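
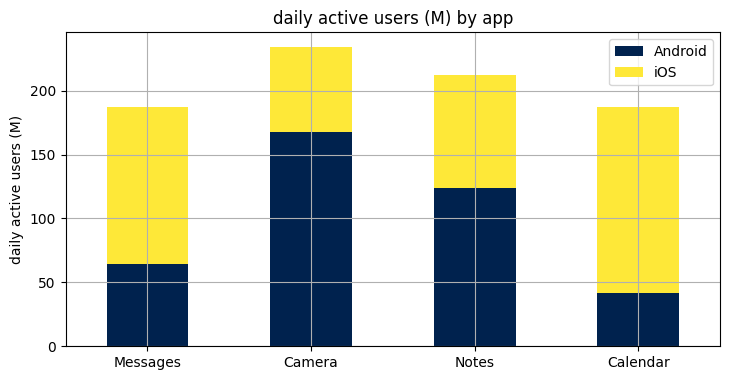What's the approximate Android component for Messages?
Android top ≈ 60, bottom ≈ 0; segment ≈ 60.

≈ 60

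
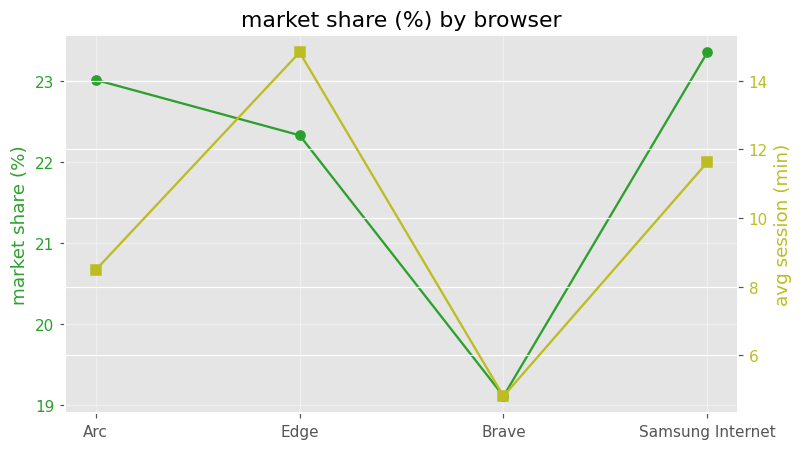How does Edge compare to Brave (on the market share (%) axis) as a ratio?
≈ 1.18×

Edge ≈ 22.5, Brave ≈ 19.0; 22.5/19.0 ≈ 1.18.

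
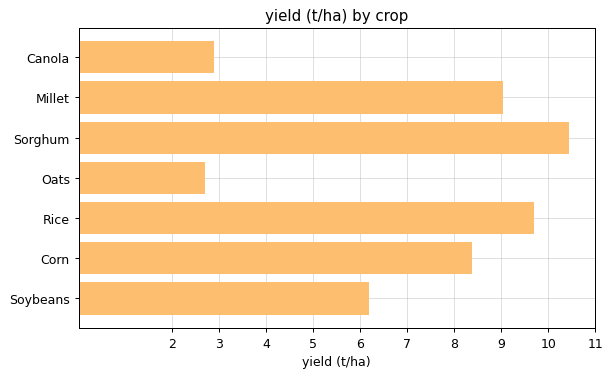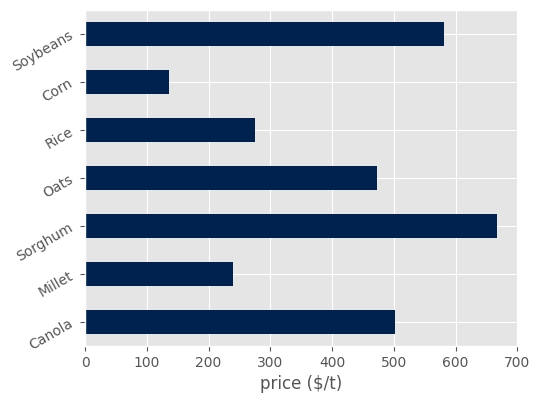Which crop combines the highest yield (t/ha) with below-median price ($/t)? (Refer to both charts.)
Chart 2 median price ($/t) ≈ 500; below-median crops: Millet, Rice, Corn. Among those, Rice has the highest yield (t/ha) (≈ 10).

Rice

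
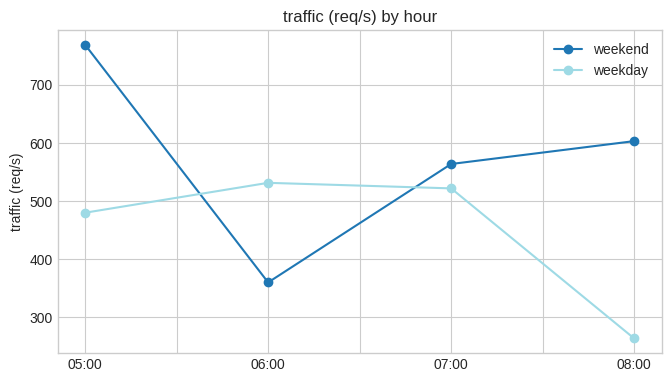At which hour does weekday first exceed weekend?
06:00

05:00: weekday ≈ 500 vs weekend ≈ 750 (not yet); 06:00: weekday ≈ 550 vs weekend ≈ 350 (first crossover).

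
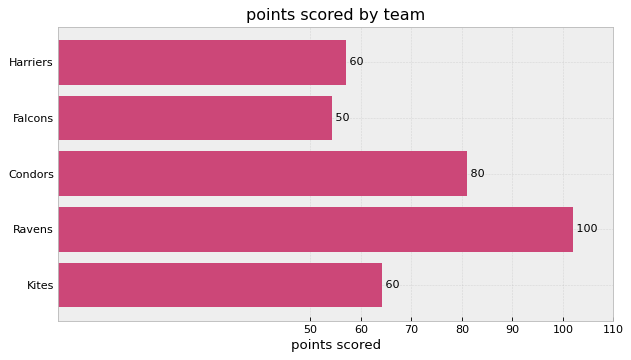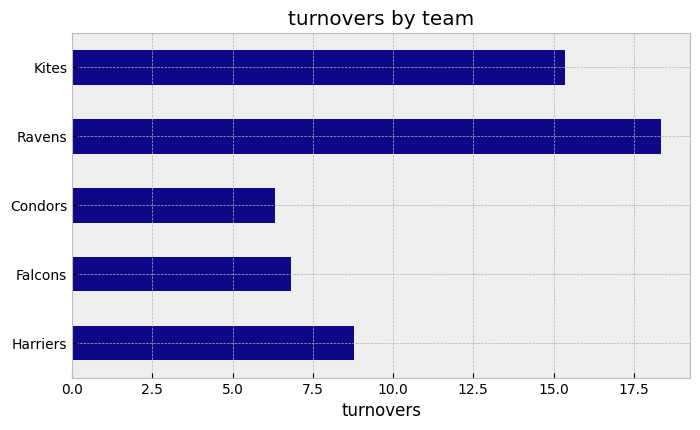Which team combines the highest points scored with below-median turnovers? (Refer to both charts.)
Chart 2 median turnovers ≈ 8; below-median teams: Falcons, Condors. Among those, Condors has the highest points scored (≈ 80).

Condors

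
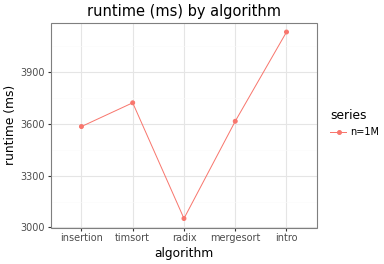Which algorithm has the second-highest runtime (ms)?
Top 3: intro ≈ 4100, timsort ≈ 3700, mergesort ≈ 3600.

timsort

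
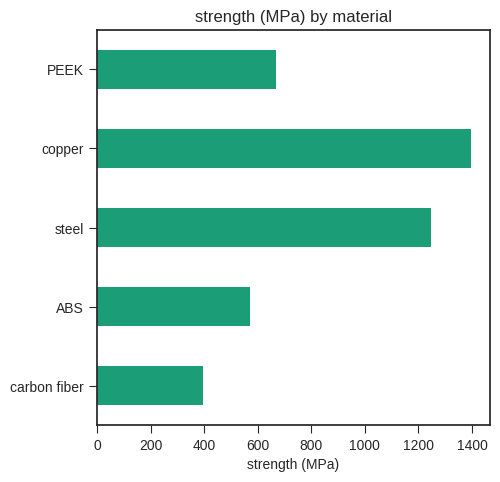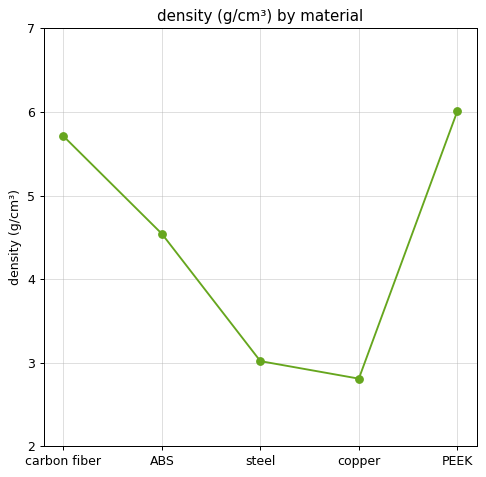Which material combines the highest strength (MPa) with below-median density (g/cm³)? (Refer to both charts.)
Chart 2 median density (g/cm³) ≈ 5; below-median materials: steel, copper. Among those, copper has the highest strength (MPa) (≈ 1400).

copper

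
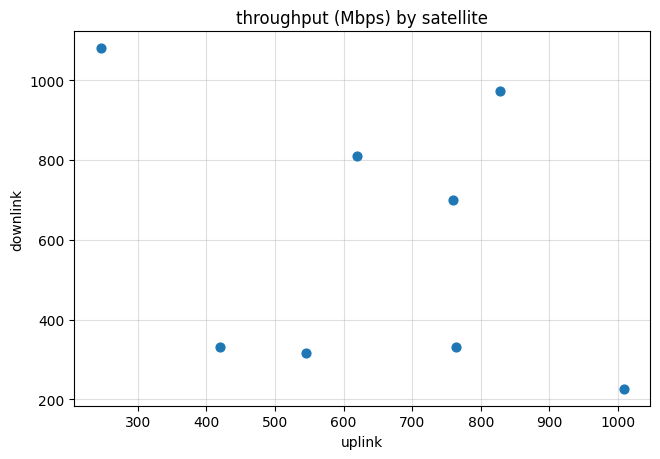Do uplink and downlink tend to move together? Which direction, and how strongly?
Points are negatively correlated; weak (|r| ≈ 0.3).

negative, weak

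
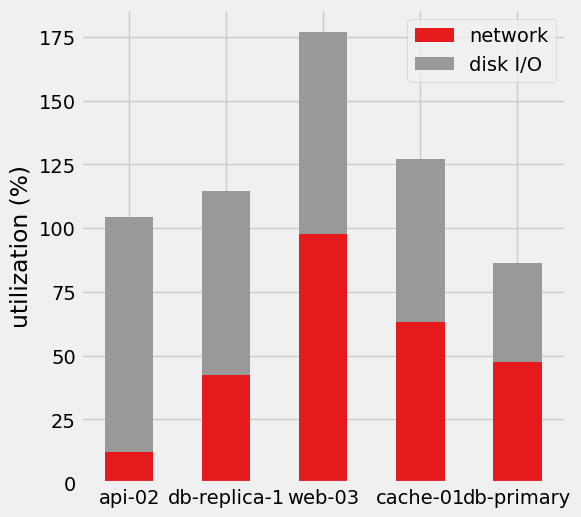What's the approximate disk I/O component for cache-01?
≈ 60

disk I/O top ≈ 120, bottom ≈ 60; segment ≈ 60.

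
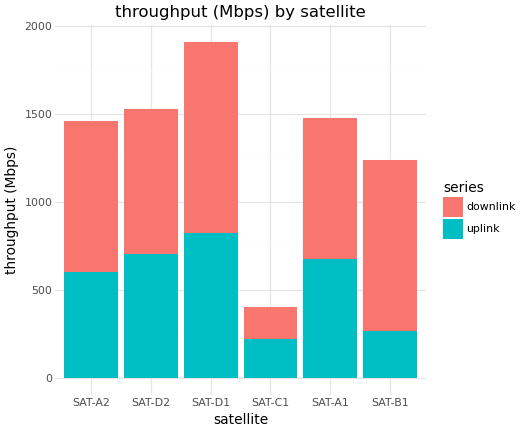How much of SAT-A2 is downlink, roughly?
downlink top ≈ 1400, bottom ≈ 600; segment ≈ 800.

≈ 800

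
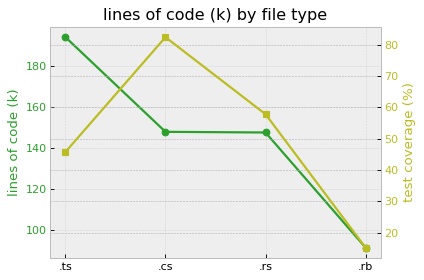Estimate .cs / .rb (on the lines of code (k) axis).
≈ 1.67×

.cs ≈ 150, .rb ≈ 90; 150/90 ≈ 1.67.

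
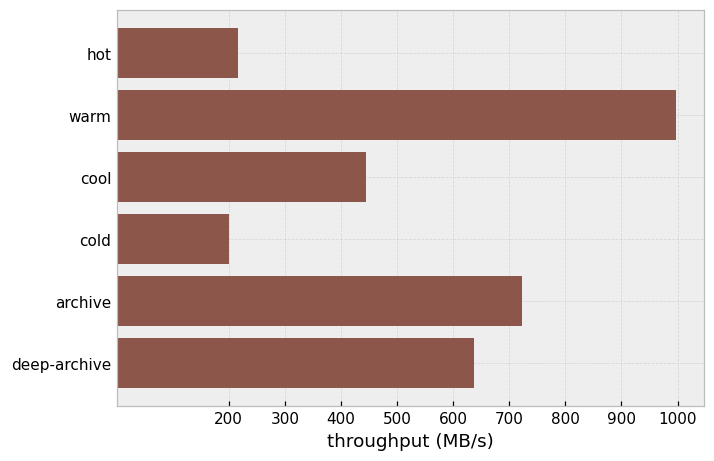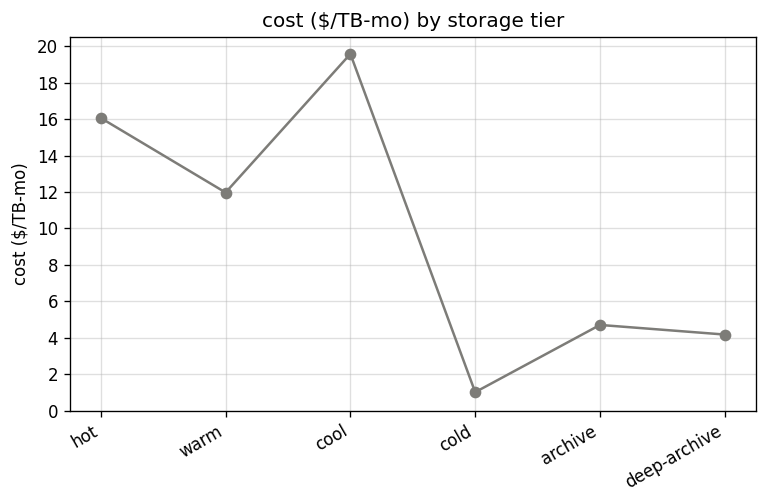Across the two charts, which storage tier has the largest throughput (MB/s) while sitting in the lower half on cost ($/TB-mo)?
archive

Chart 2 median cost ($/TB-mo) ≈ 8; below-median storage tiers: cold, archive, deep-archive. Among those, archive has the highest throughput (MB/s) (≈ 700).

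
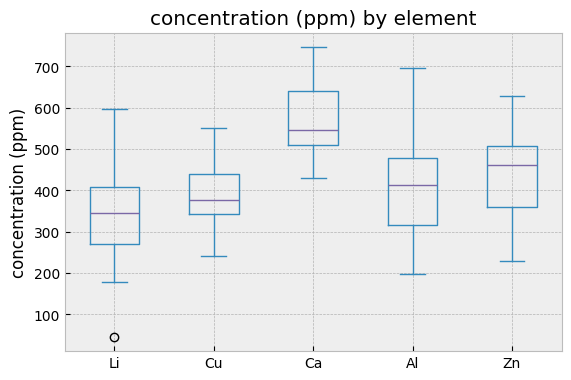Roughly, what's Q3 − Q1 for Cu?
Q3 ≈ 440, Q1 ≈ 340; IQR ≈ 100.

≈ 100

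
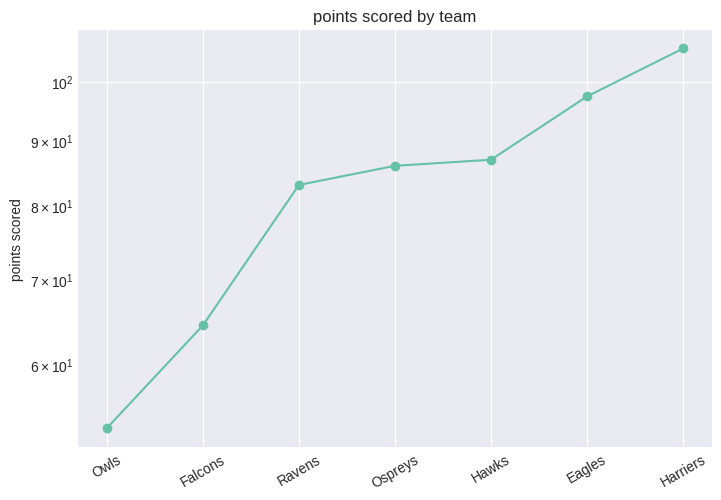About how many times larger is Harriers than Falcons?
Harriers ≈ 105, Falcons ≈ 65; 105/65 ≈ 1.62.

≈ 1.62×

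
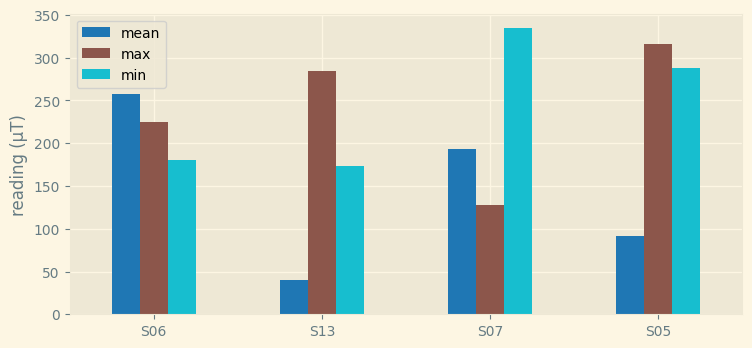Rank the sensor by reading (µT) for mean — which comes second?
Top 3 for mean: S06 ≈ 250, S07 ≈ 200, S05 ≈ 100.

S07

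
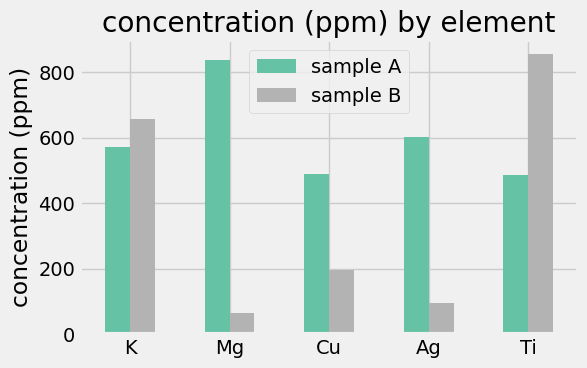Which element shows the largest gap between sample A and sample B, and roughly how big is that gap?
Mg: sample A ≈ 800, sample B ≈ 100 → gap ≈ 700. Next-largest (Ag) is only ≈ 500.

Mg, ≈ 700 ppm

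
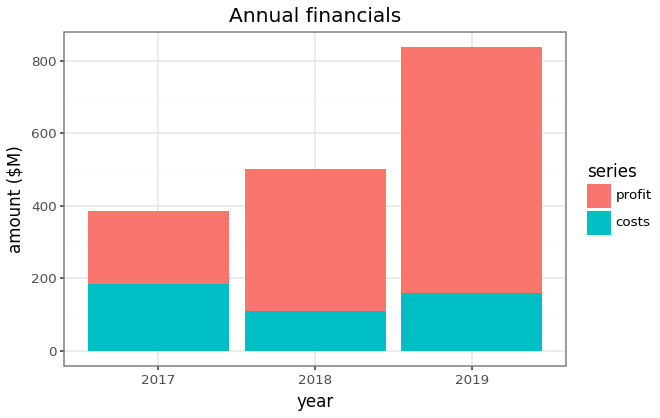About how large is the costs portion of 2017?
≈ 200

costs top ≈ 200, bottom ≈ 0; segment ≈ 200.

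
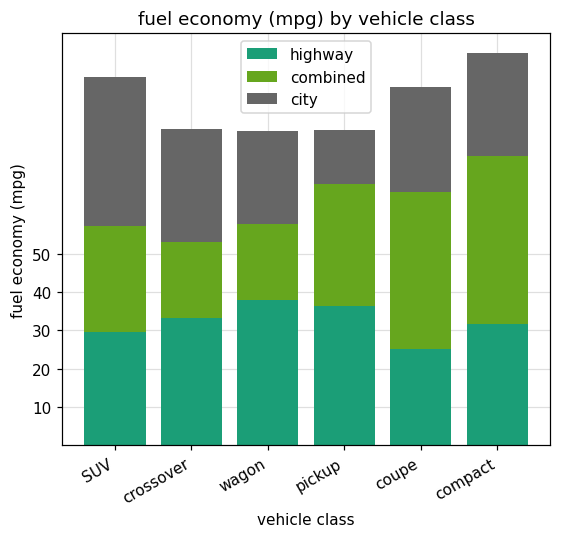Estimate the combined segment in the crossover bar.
combined top ≈ 50, bottom ≈ 30; segment ≈ 20.

≈ 20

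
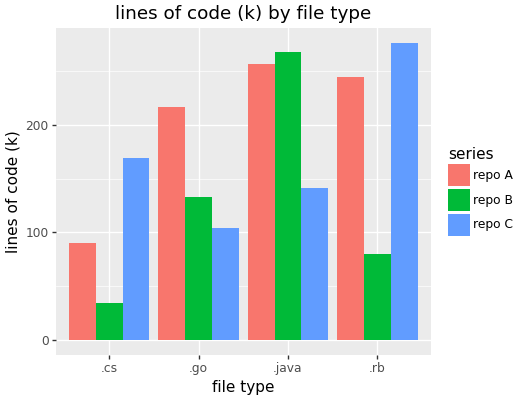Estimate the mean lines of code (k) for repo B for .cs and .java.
≈ 150

(25 + 275) / 2 ≈ 150.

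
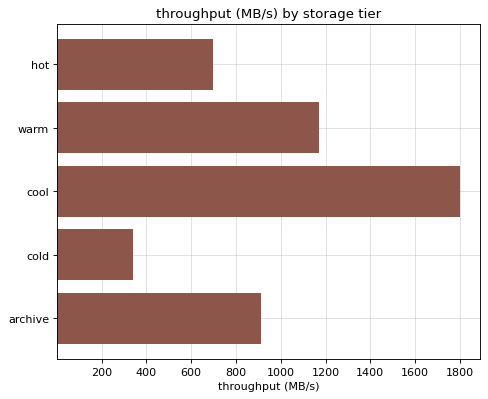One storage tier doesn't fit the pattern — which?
cool

cool ≈ 1800; the rest sit between ≈ 400 and ≈ 1200.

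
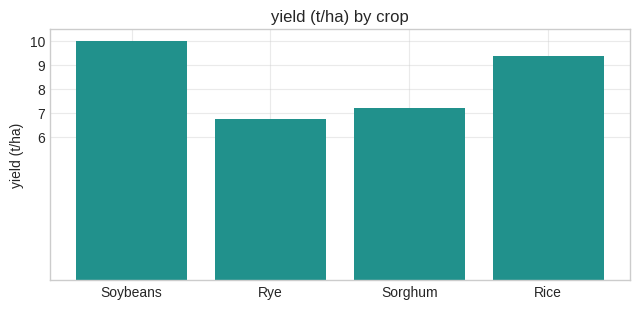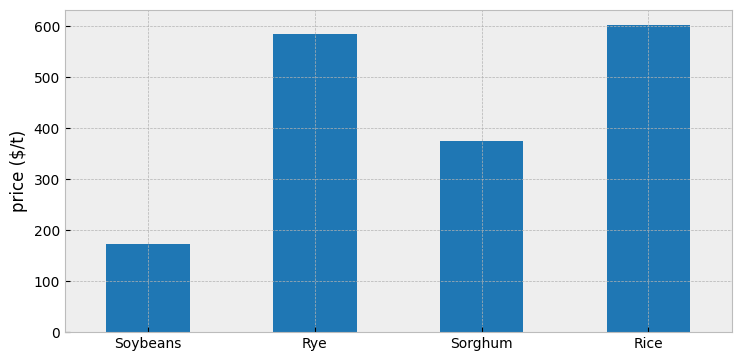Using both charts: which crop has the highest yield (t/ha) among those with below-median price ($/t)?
Soybeans

Chart 2 median price ($/t) ≈ 500; below-median crops: Soybeans, Sorghum. Among those, Soybeans has the highest yield (t/ha) (≈ 10).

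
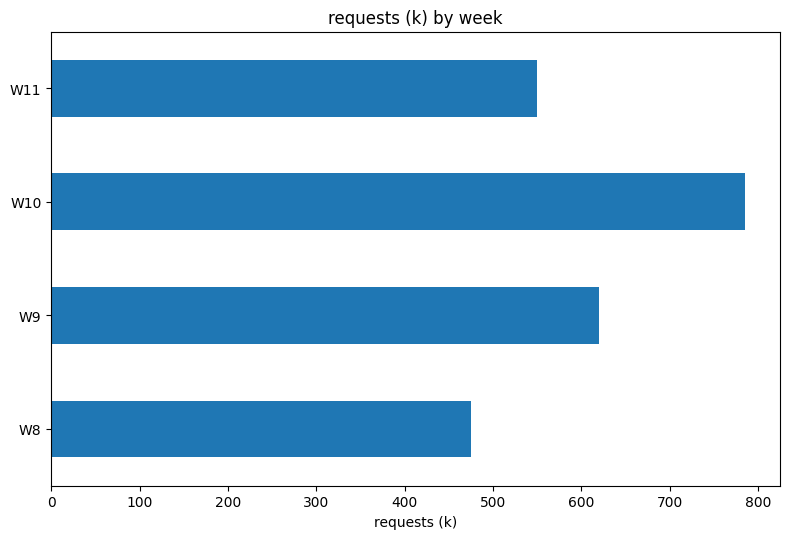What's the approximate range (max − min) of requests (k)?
Max W10 ≈ 800, min W8 ≈ 500; range ≈ 300.

≈ 300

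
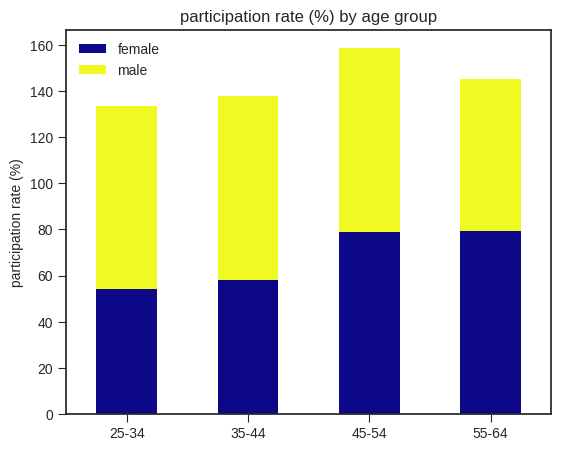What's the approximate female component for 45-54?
≈ 80

female top ≈ 80, bottom ≈ 0; segment ≈ 80.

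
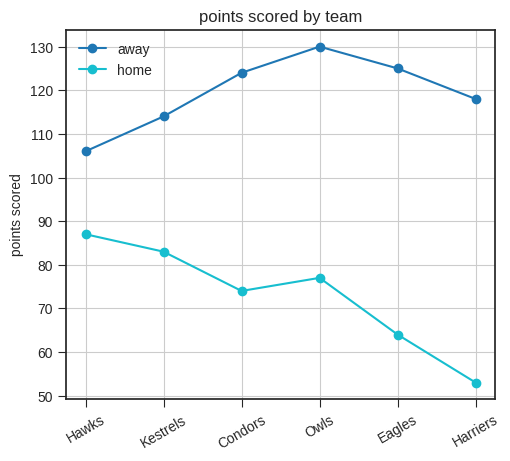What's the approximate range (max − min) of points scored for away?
Max Owls ≈ 130, min Hawks ≈ 110; range ≈ 20.

≈ 20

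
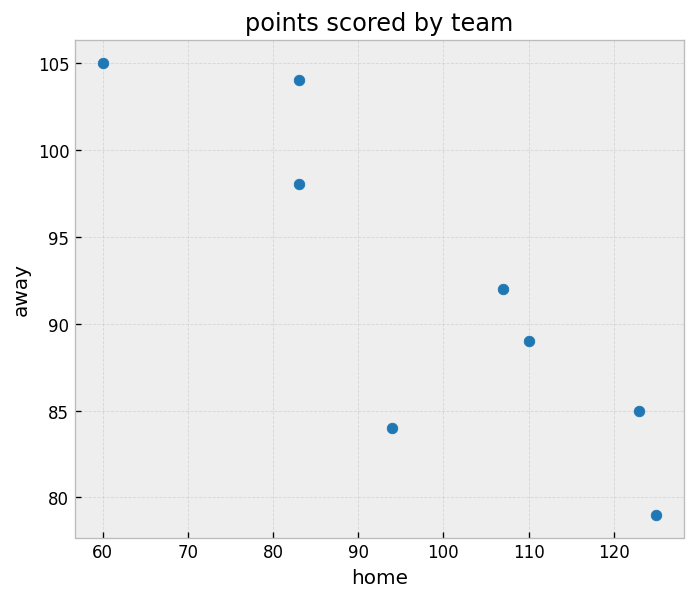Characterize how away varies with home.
Points are negatively correlated; strong (|r| ≈ 0.9).

negative, strong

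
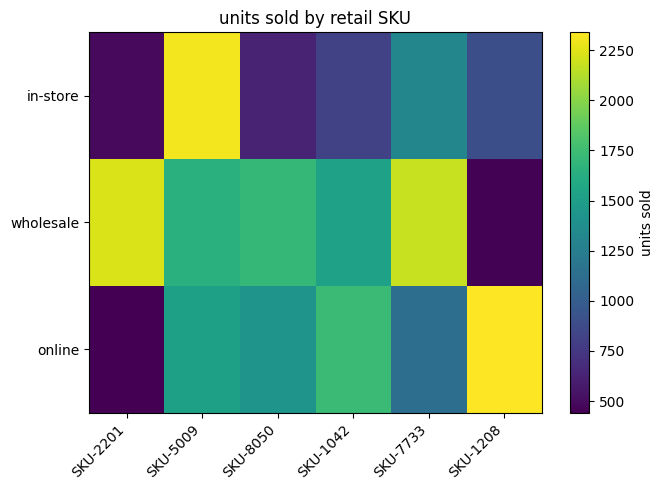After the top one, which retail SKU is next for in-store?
SKU-7733

Top 3 for in-store: SKU-5009 ≈ 2400, SKU-7733 ≈ 1400, SKU-1208 ≈ 1000.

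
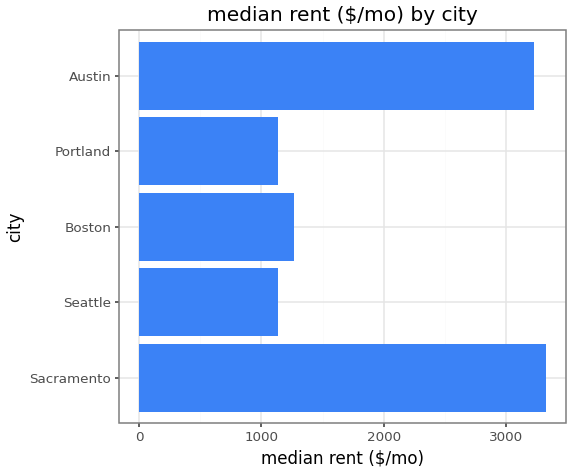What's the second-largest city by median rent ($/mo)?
Top 3: Sacramento ≈ 3500, Austin ≈ 3000, Boston ≈ 1500.

Austin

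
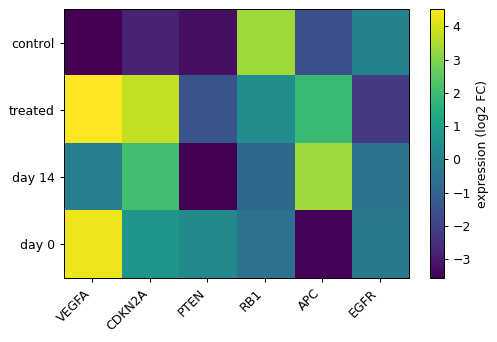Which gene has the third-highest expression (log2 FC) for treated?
Top 4 for treated: VEGFA ≈ 5, CDKN2A ≈ 4, APC ≈ 2, RB1 ≈ 0.

APC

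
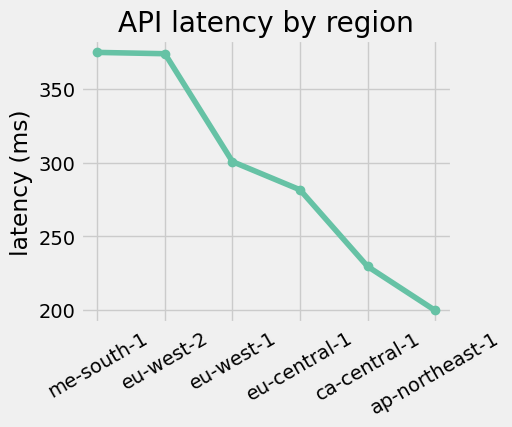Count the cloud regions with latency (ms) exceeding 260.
4

Above 260: me-south-1, eu-west-2, eu-west-1, eu-central-1.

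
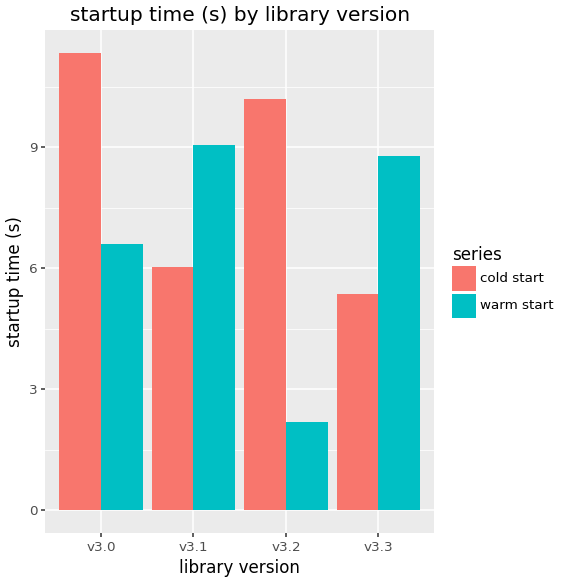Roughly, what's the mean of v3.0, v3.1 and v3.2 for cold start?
≈ 9

(11 + 6 + 10) / 3 ≈ 9.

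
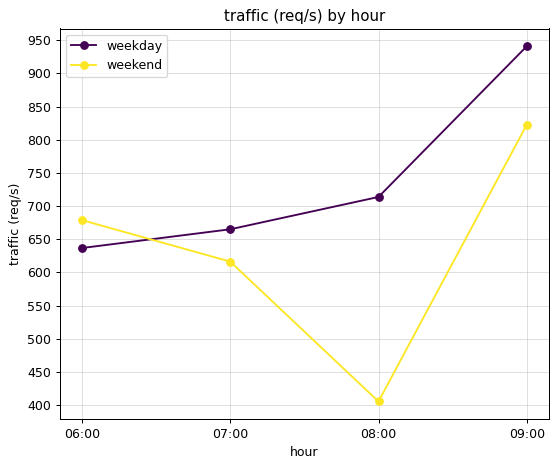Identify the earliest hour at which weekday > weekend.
06:00: weekday ≈ 650 vs weekend ≈ 700 (not yet); 07:00: weekday ≈ 650 vs weekend ≈ 600 (first crossover).

07:00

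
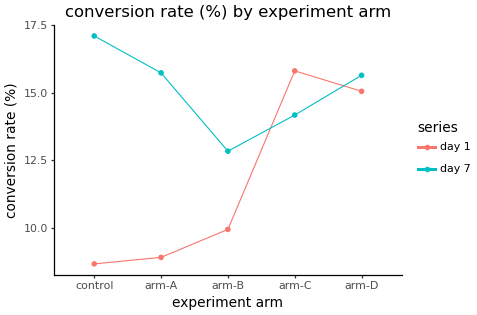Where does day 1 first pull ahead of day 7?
arm-B: day 1 ≈ 10 vs day 7 ≈ 13 (not yet); arm-C: day 1 ≈ 16 vs day 7 ≈ 14 (first crossover).

arm-C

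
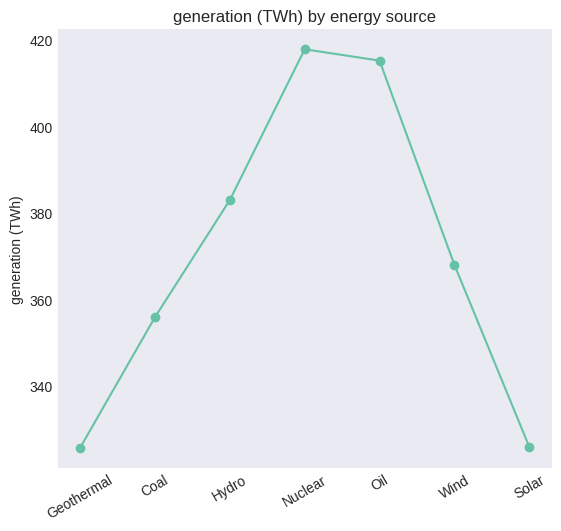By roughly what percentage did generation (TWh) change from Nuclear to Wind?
Nuclear ≈ 420, Wind ≈ 370; (370 − 420) / 420 ≈ -11.9%.

≈ -11.9%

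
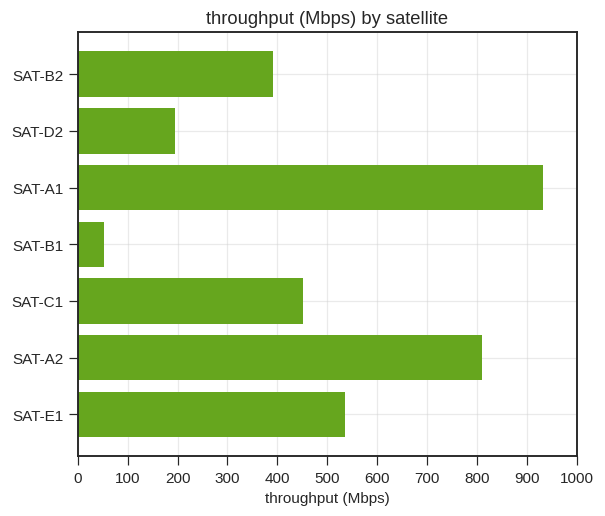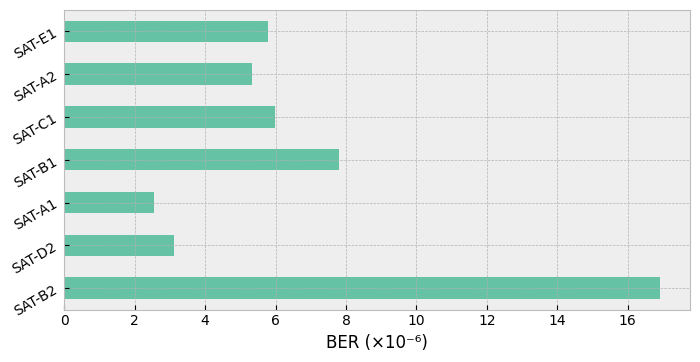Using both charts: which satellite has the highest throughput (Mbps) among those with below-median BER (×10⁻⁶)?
Chart 2 median BER (×10⁻⁶) ≈ 6; below-median satellites: SAT-D2, SAT-A1, SAT-A2. Among those, SAT-A1 has the highest throughput (Mbps) (≈ 900).

SAT-A1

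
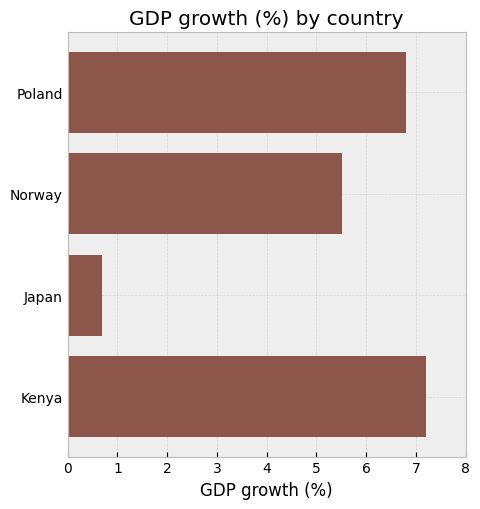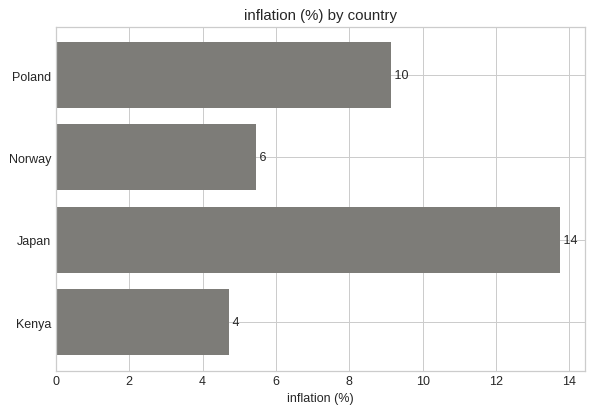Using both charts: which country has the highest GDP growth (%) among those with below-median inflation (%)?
Chart 2 median inflation (%) ≈ 8; below-median countries: Norway, Kenya. Among those, Kenya has the highest GDP growth (%) (≈ 7).

Kenya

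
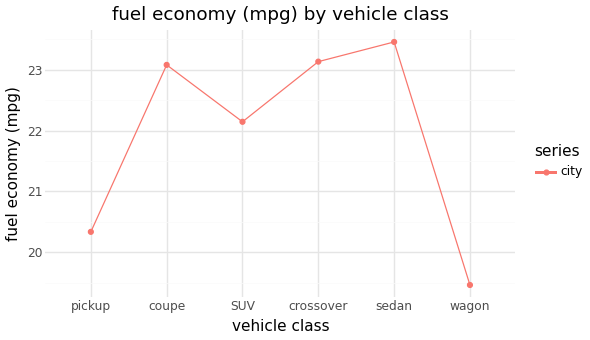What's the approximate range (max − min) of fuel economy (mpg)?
Max sedan ≈ 23.5, min wagon ≈ 19.5; range ≈ 4.0.

≈ 4.0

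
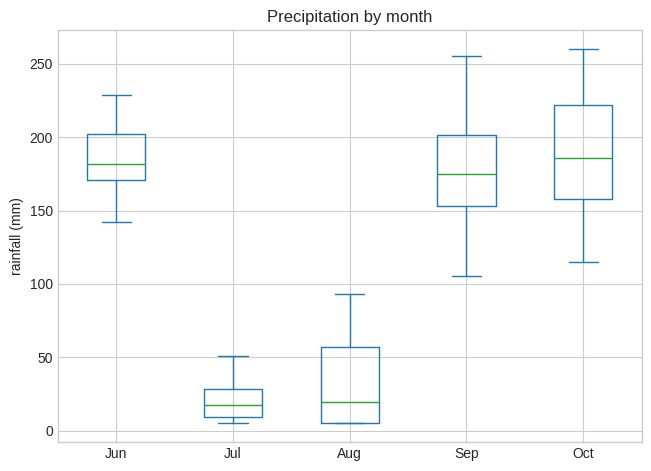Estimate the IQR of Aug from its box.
≈ 60

Q3 ≈ 60, Q1 ≈ 0; IQR ≈ 60.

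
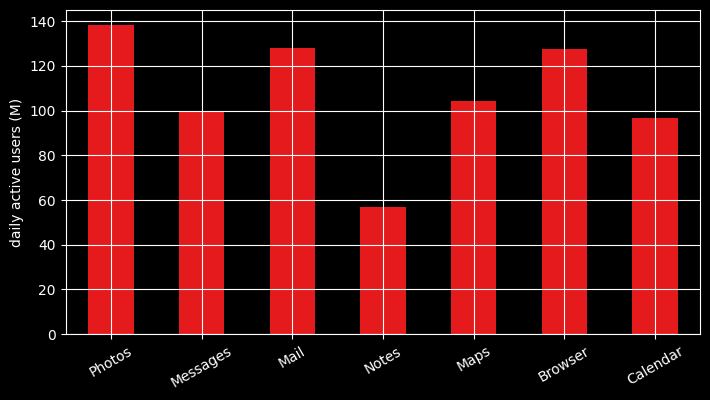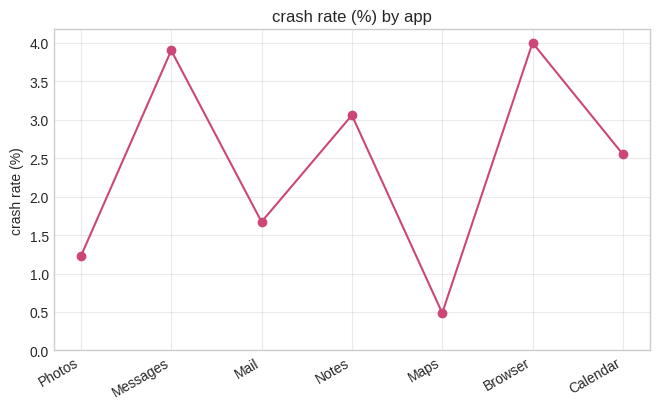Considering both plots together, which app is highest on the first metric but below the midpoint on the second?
Chart 2 median crash rate (%) ≈ 2.5; below-median apps: Photos, Mail, Maps. Among those, Photos has the highest daily active users (M) (≈ 140).

Photos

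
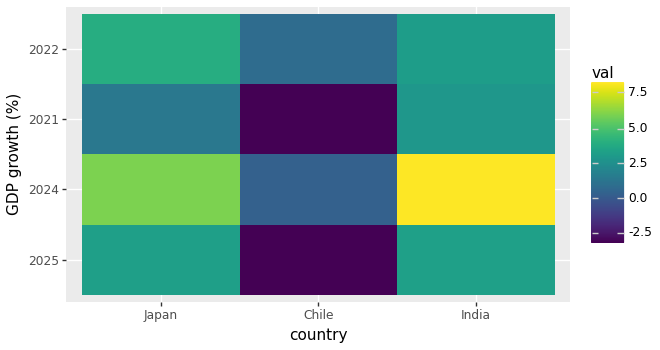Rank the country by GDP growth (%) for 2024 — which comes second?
Top 3 for 2024: India ≈ 8, Japan ≈ 6, Chile ≈ 0.

Japan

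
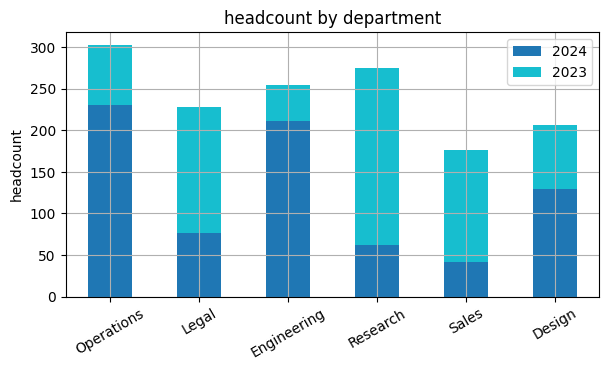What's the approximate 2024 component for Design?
≈ 150

2024 top ≈ 150, bottom ≈ 0; segment ≈ 150.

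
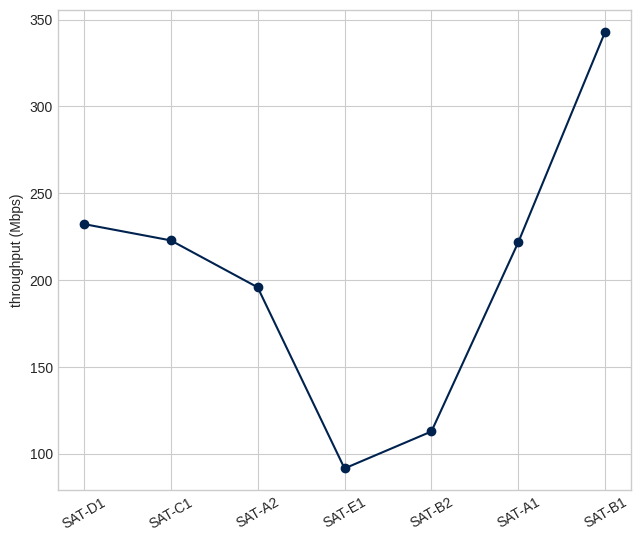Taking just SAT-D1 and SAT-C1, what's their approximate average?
(225 + 225) / 2 ≈ 225.

≈ 225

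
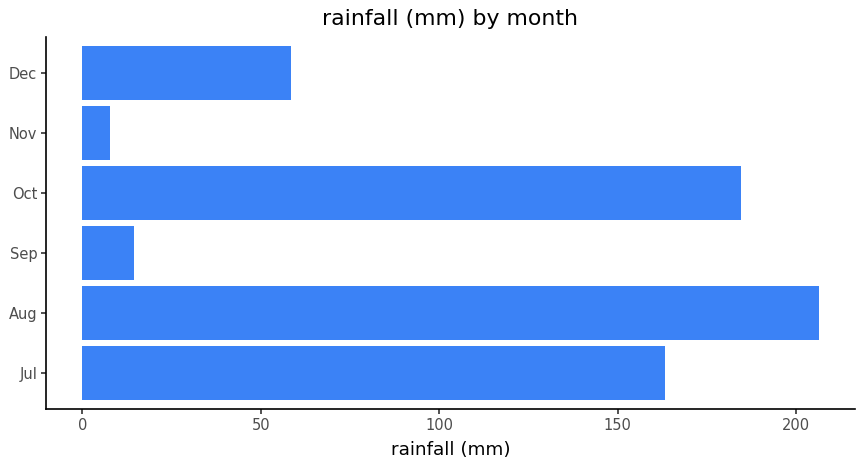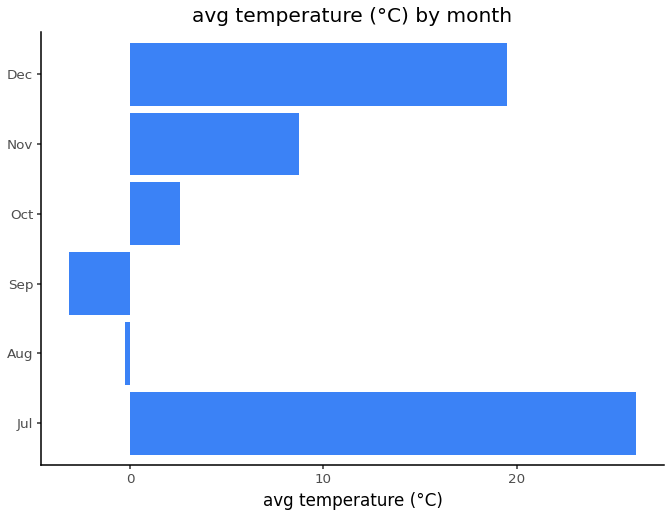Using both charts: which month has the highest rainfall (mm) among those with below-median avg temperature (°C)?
Aug

Chart 2 median avg temperature (°C) ≈ 5; below-median months: Aug, Sep, Oct. Among those, Aug has the highest rainfall (mm) (≈ 200).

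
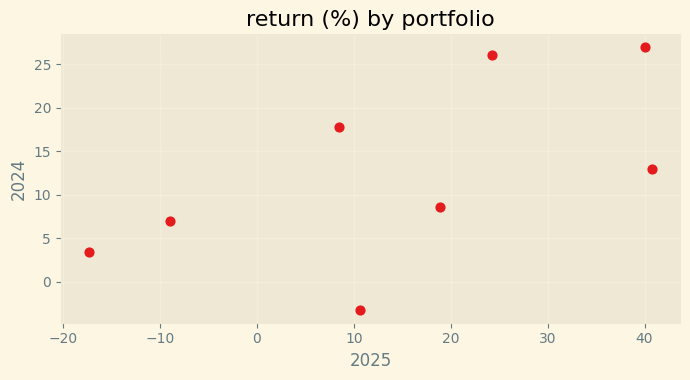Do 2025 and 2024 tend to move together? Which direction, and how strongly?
positive, moderate

Points are positively correlated; moderate (|r| ≈ 0.6).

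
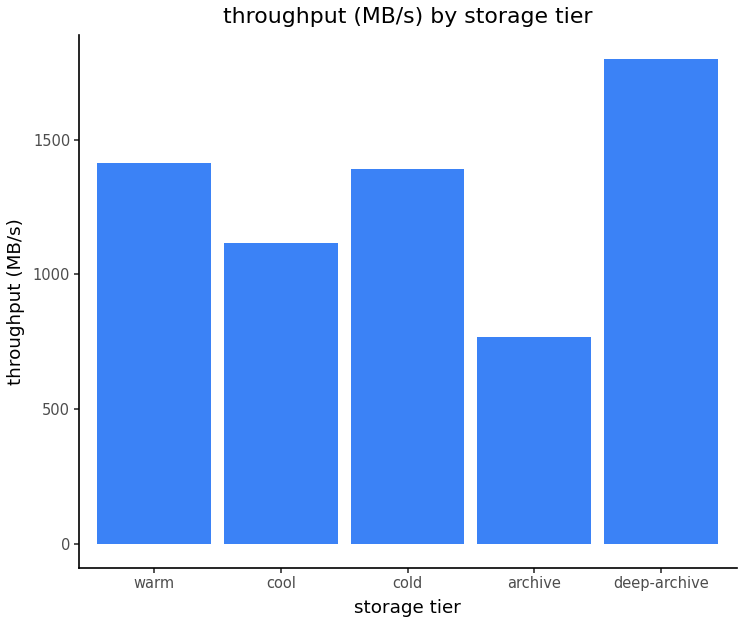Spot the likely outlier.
archive

archive ≈ 800; the rest sit between ≈ 1200 and ≈ 1800.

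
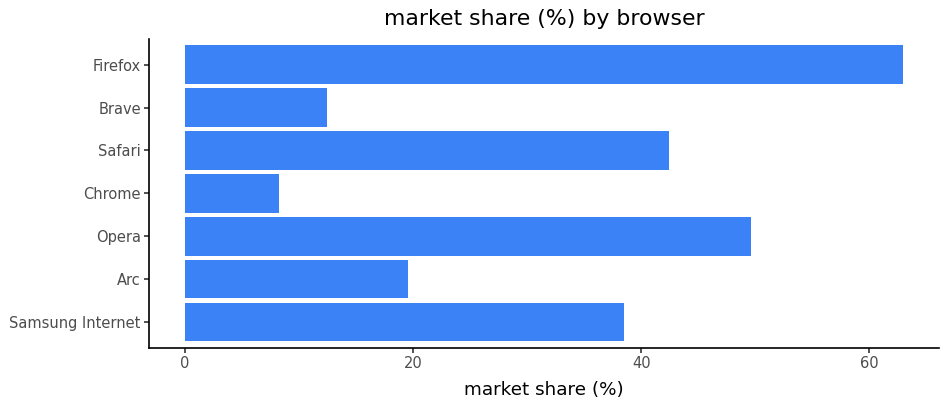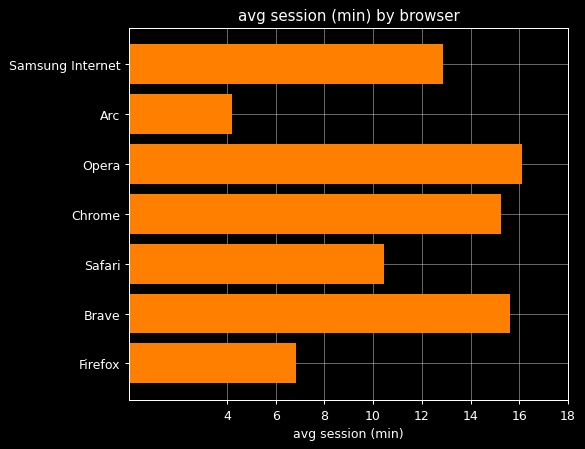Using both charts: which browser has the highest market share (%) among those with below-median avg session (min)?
Firefox

Chart 2 median avg session (min) ≈ 12; below-median browsers: Arc, Safari, Firefox. Among those, Firefox has the highest market share (%) (≈ 60).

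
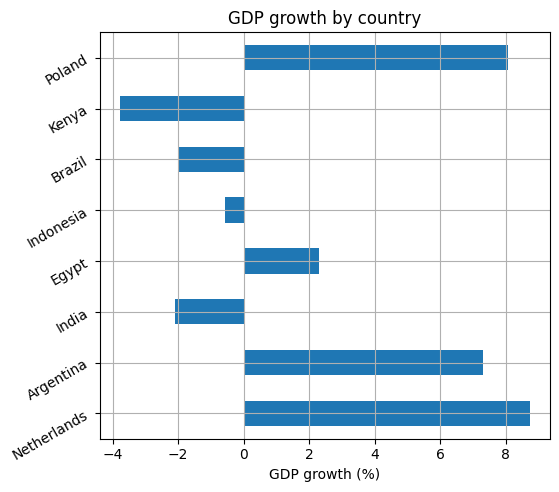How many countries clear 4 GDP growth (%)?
3

Above 4: Netherlands, Argentina, Poland.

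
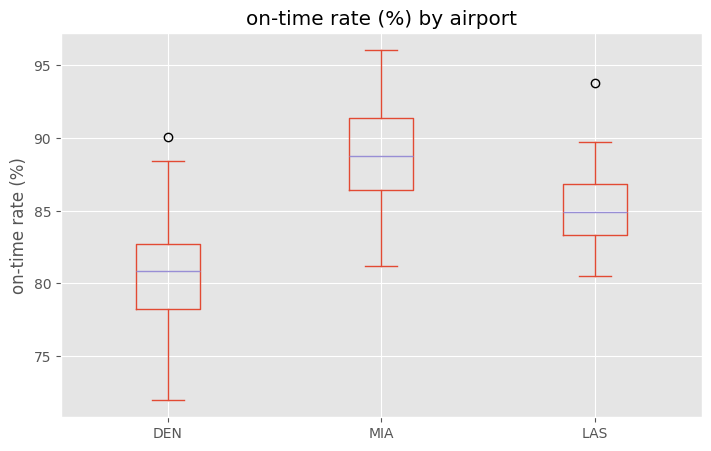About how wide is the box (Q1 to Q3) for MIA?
Q3 ≈ 91, Q1 ≈ 86; IQR ≈ 5.

≈ 5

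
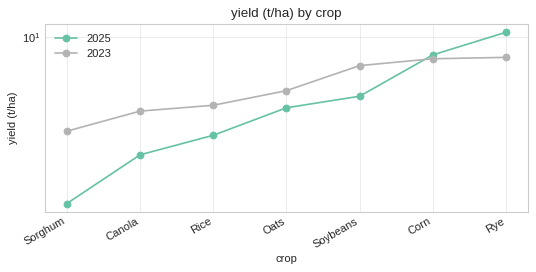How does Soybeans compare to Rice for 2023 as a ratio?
≈ 1.75×

Soybeans ≈ 7, Rice ≈ 4; 7/4 ≈ 1.75.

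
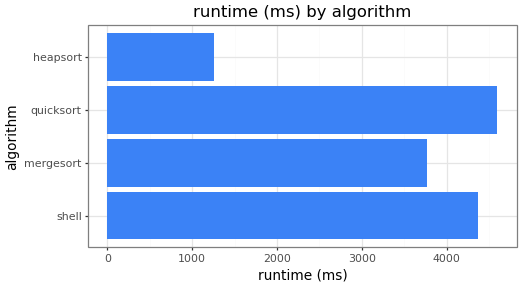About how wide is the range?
≈ 3000

Max quicksort ≈ 4500, min heapsort ≈ 1500; range ≈ 3000.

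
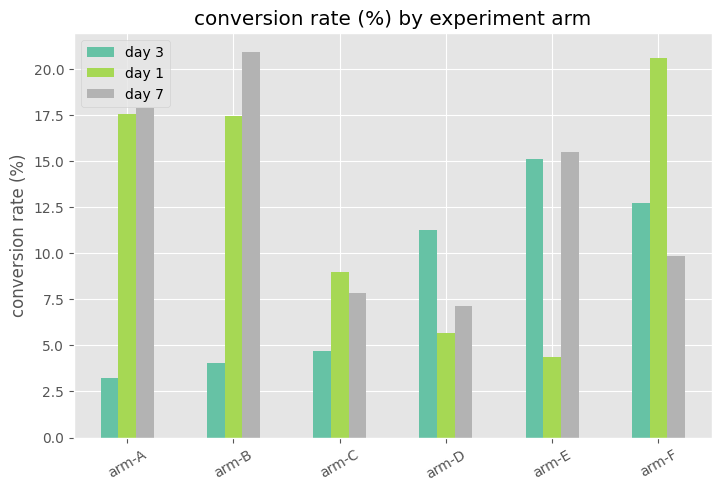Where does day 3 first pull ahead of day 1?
arm-D

arm-C: day 3 ≈ 4 vs day 1 ≈ 8 (not yet); arm-D: day 3 ≈ 12 vs day 1 ≈ 6 (first crossover).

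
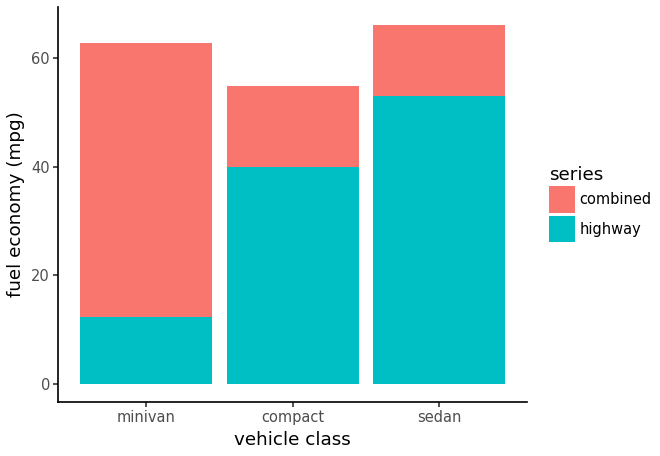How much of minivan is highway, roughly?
highway top ≈ 10, bottom ≈ 0; segment ≈ 10.

≈ 10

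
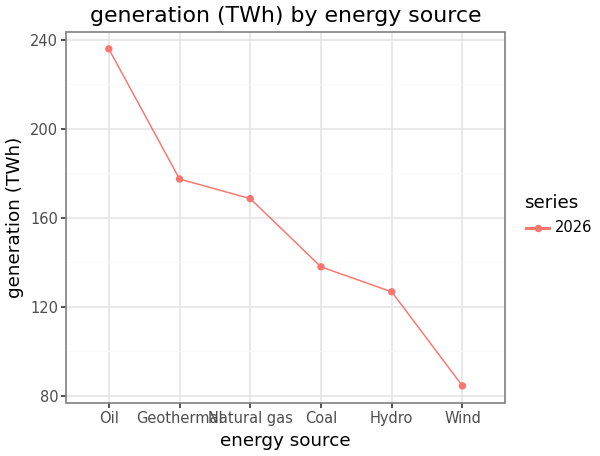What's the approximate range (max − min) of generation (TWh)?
Max Oil ≈ 240, min Wind ≈ 80; range ≈ 160.

≈ 160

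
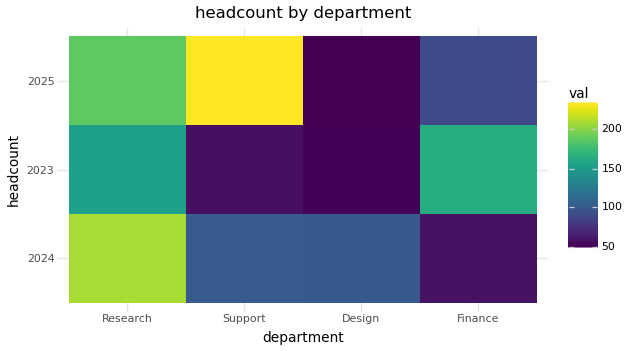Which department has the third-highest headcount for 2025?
Finance

Top 4 for 2025: Support ≈ 240, Research ≈ 180, Finance ≈ 100, Design ≈ 40.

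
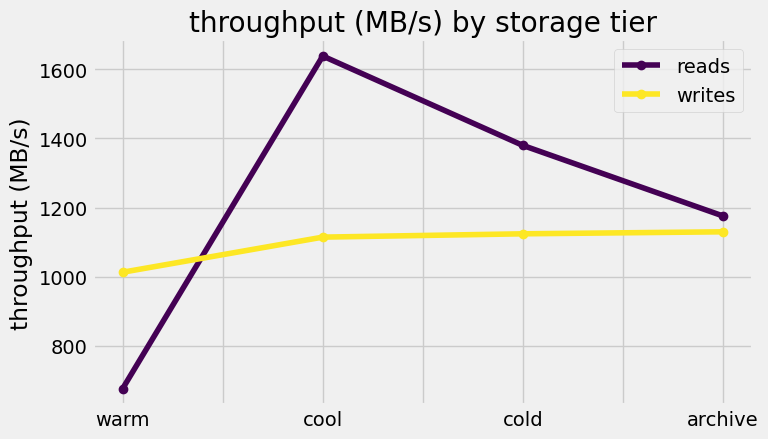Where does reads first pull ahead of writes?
cool

warm: reads ≈ 700 vs writes ≈ 1000 (not yet); cool: reads ≈ 1600 vs writes ≈ 1100 (first crossover).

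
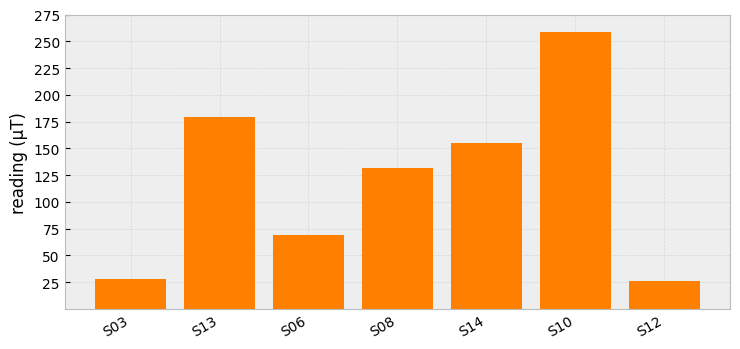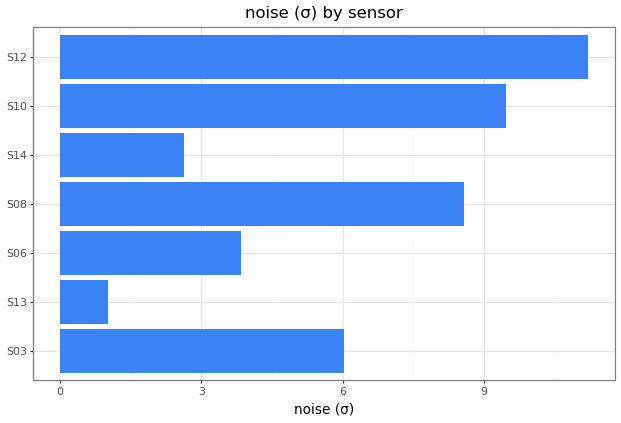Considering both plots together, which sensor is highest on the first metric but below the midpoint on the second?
S13

Chart 2 median noise (σ) ≈ 6; below-median sensors: S13, S06, S14. Among those, S13 has the highest reading (µT) (≈ 175).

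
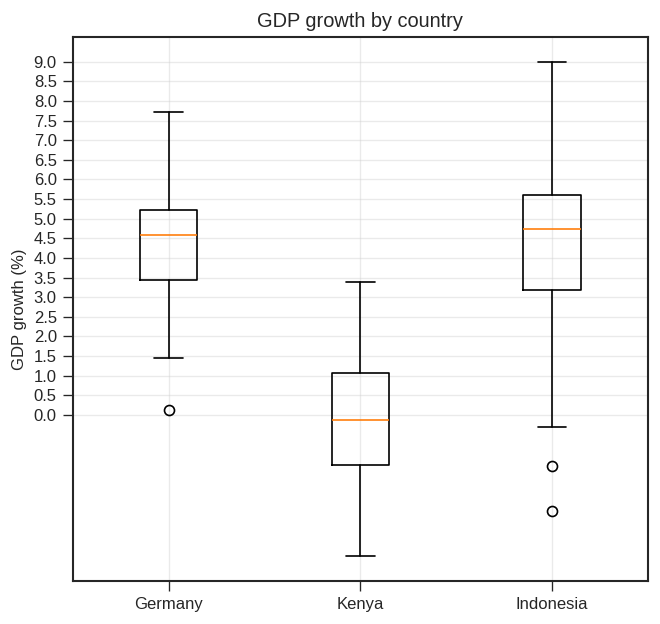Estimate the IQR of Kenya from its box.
Q3 ≈ 1.0, Q1 ≈ -1.5; IQR ≈ 2.5.

≈ 2.5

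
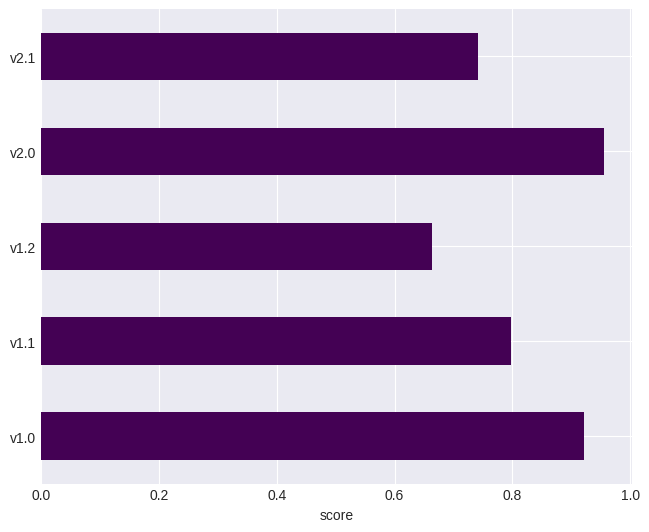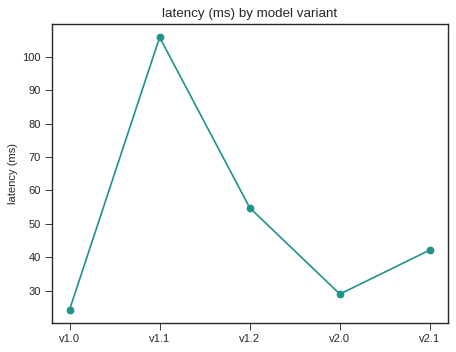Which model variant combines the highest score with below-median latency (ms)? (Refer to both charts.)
Chart 2 median latency (ms) ≈ 40; below-median model variants: v1.0, v2.0. Among those, v2.0 has the highest score (≈ 1).

v2.0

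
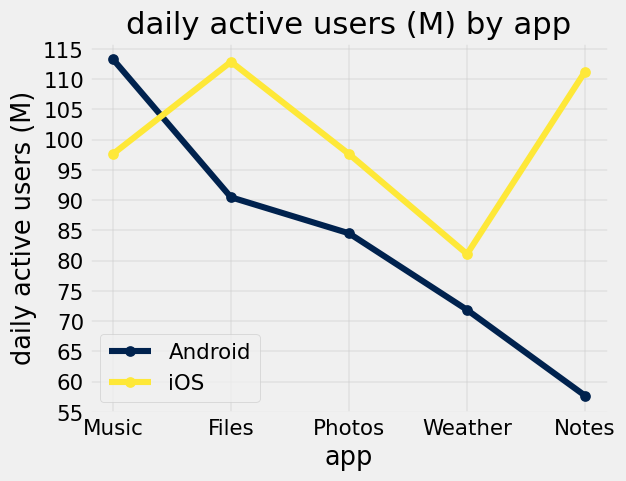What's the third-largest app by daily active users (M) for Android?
Top 4 for Android: Music ≈ 115, Files ≈ 90, Photos ≈ 85, Weather ≈ 70.

Photos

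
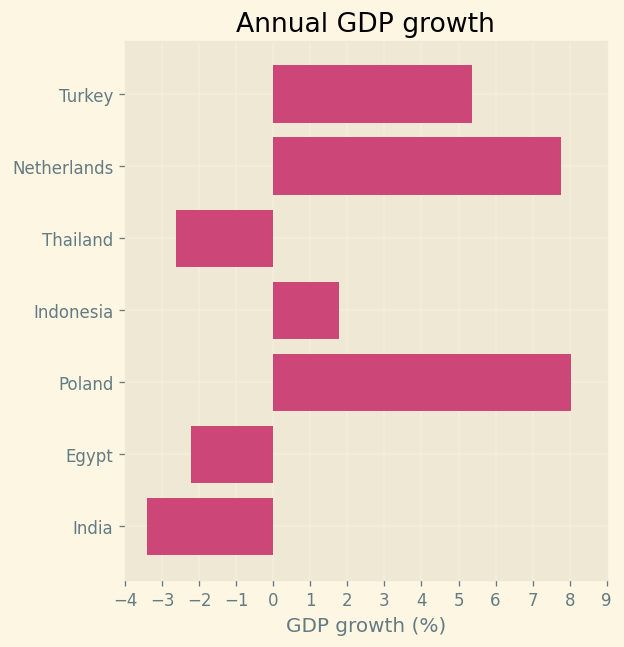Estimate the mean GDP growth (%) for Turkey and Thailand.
(5 + -3) / 2 ≈ 1.

≈ 1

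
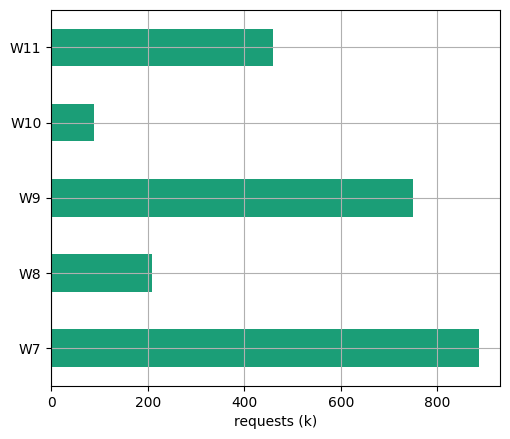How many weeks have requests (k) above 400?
3

Above 400: W7, W9, W11.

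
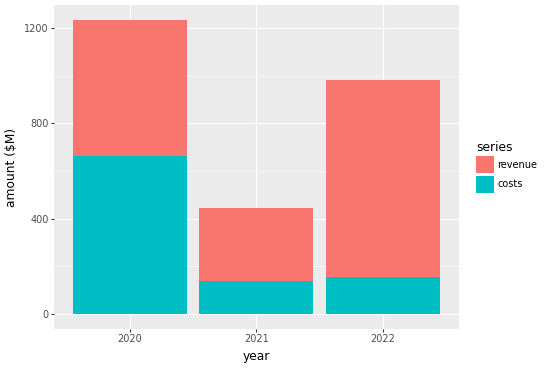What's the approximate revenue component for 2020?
≈ 600

revenue top ≈ 1200, bottom ≈ 600; segment ≈ 600.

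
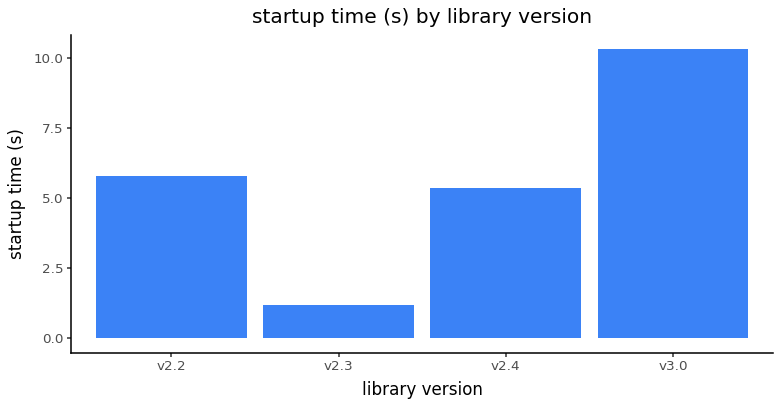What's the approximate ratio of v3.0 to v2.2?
≈ 1.67×

v3.0 ≈ 10, v2.2 ≈ 6; 10/6 ≈ 1.67.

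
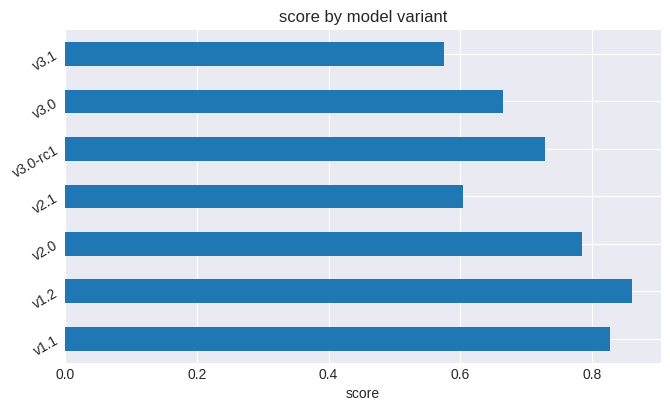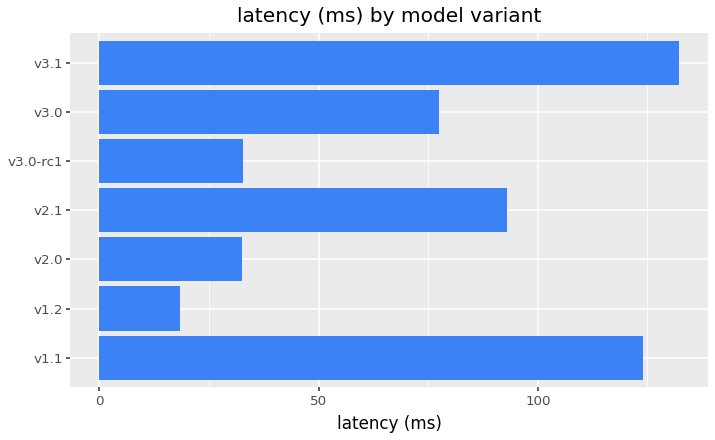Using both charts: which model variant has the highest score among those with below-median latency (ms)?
v1.2

Chart 2 median latency (ms) ≈ 80; below-median model variants: v1.2, v2.0, v3.0-rc1. Among those, v1.2 has the highest score (≈ 0.9).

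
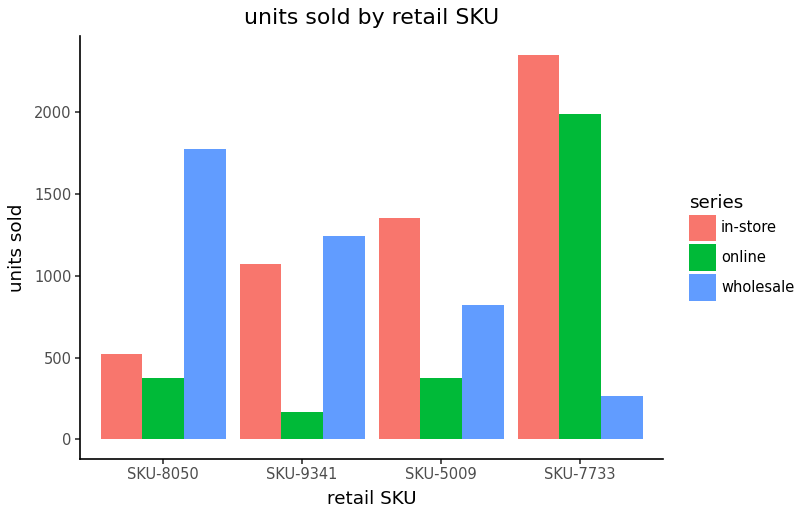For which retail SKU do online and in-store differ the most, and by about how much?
SKU-5009: online ≈ 400, in-store ≈ 1400 → gap ≈ 1000. Next-largest (SKU-9341) is only ≈ 800.

SKU-5009, ≈ 1000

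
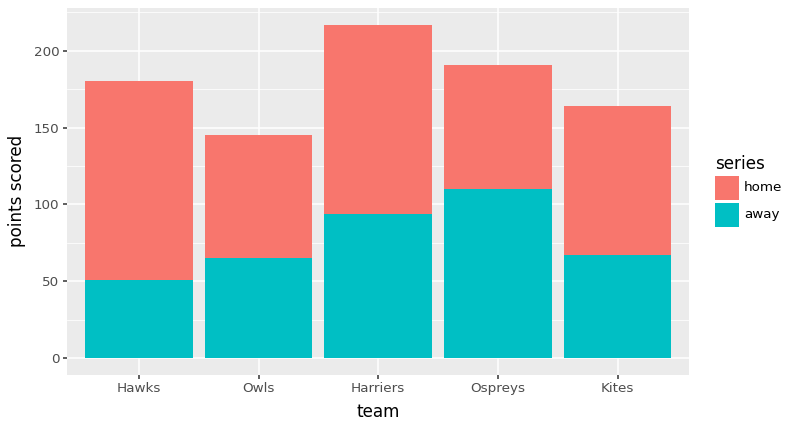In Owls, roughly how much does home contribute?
≈ 80

home top ≈ 140, bottom ≈ 60; segment ≈ 80.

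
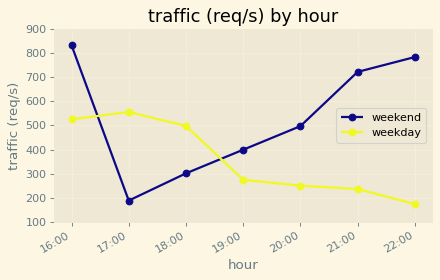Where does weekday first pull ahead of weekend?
17:00

16:00: weekday ≈ 500 vs weekend ≈ 800 (not yet); 17:00: weekday ≈ 600 vs weekend ≈ 200 (first crossover).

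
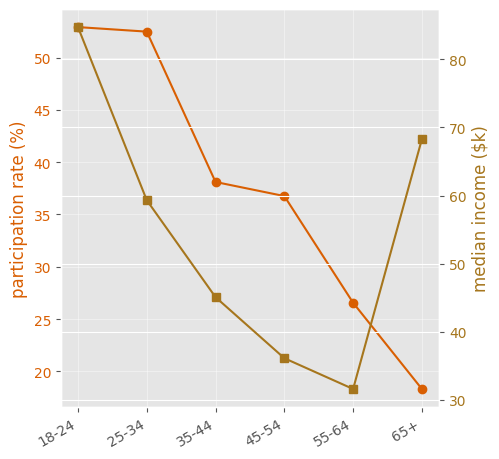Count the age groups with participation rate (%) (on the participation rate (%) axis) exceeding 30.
4

Above 30: 18-24, 25-34, 35-44, 45-54.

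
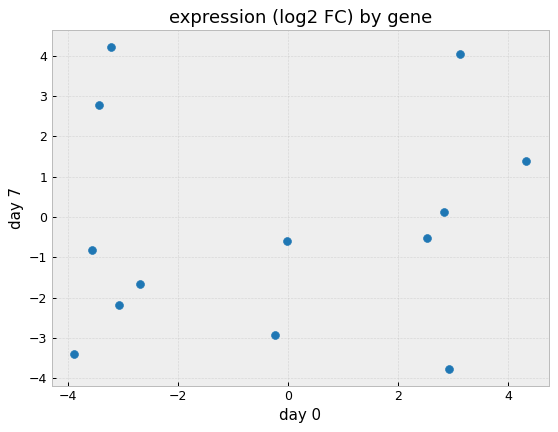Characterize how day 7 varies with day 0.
no clear correlation

Points are roughly uncorrelated; weak (|r| ≈ 0.1).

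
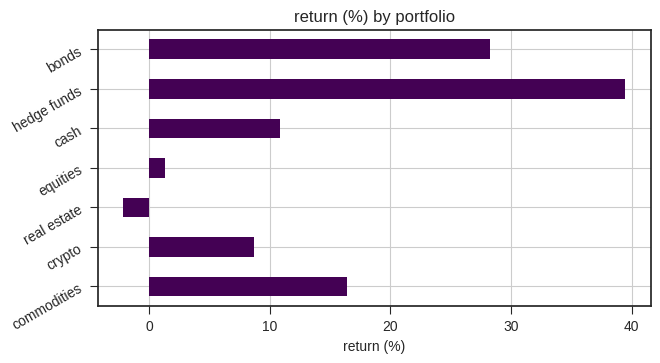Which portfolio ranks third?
commodities

Top 4: hedge funds ≈ 40, bonds ≈ 30, commodities ≈ 15, cash ≈ 10.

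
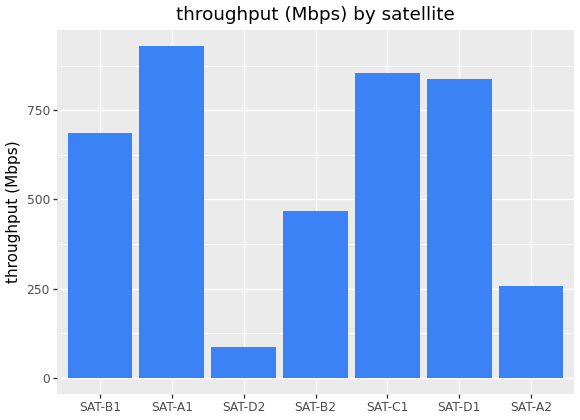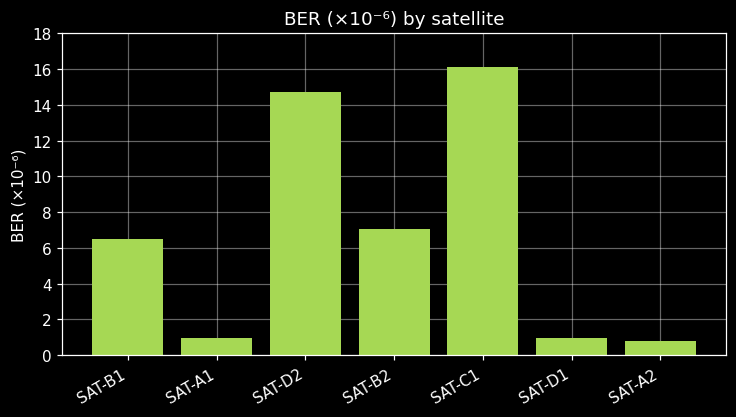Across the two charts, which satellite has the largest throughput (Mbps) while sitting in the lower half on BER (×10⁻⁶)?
SAT-A1

Chart 2 median BER (×10⁻⁶) ≈ 6; below-median satellites: SAT-A1, SAT-D1, SAT-A2. Among those, SAT-A1 has the highest throughput (Mbps) (≈ 900).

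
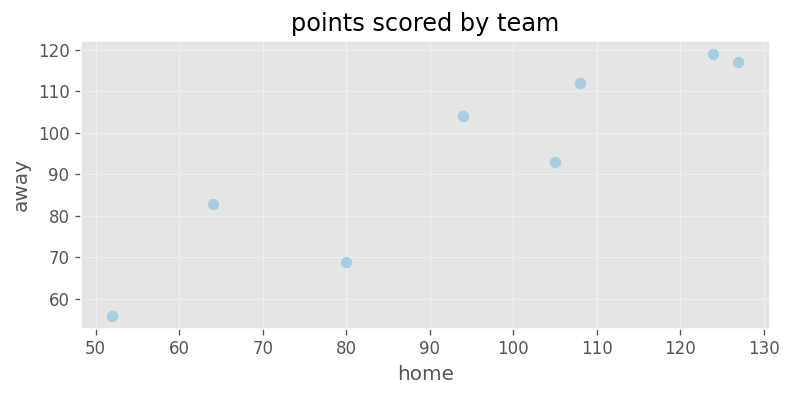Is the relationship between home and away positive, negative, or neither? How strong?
Points are positively correlated; strong (|r| ≈ 0.9).

positive, strong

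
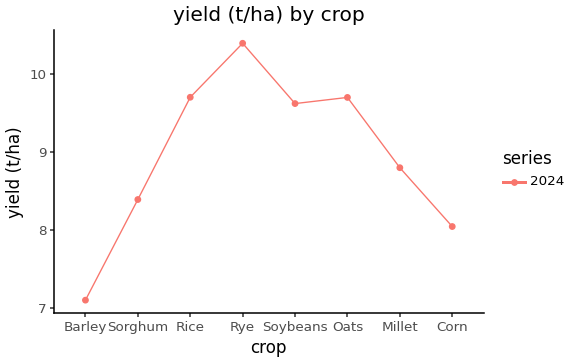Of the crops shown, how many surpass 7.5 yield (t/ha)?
Above 7.5: Sorghum, Rice, Rye, Soybeans, Oats, Millet, Corn.

7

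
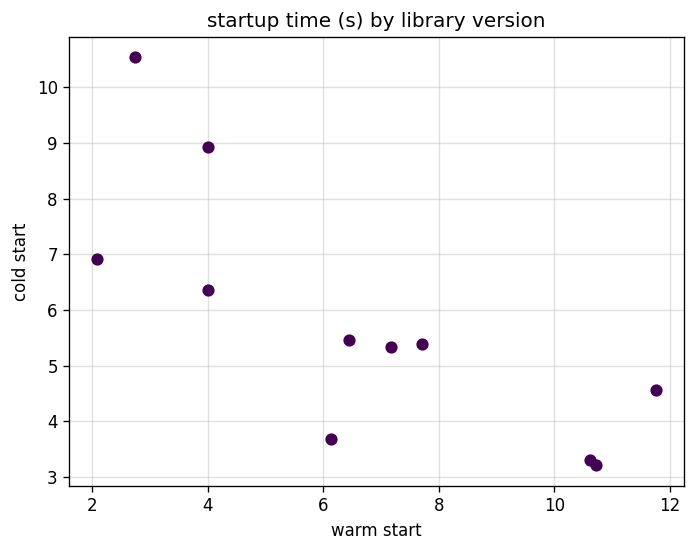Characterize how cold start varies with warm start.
negative, strong

Points are negatively correlated; strong (|r| ≈ 0.8).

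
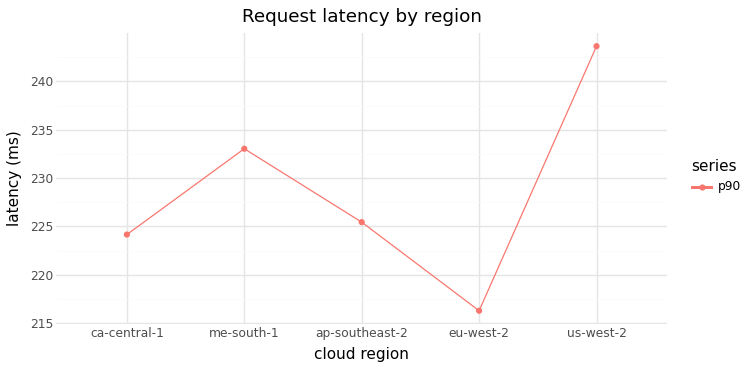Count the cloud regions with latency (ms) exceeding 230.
Above 230: me-south-1, us-west-2.

2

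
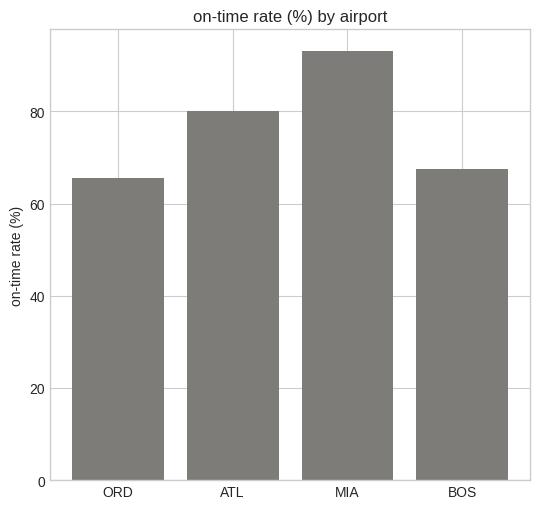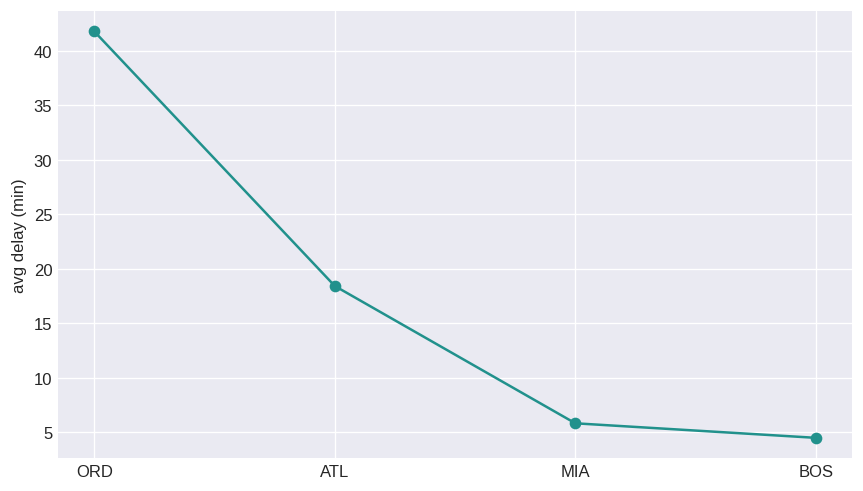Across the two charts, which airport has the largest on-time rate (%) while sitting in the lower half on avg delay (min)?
Chart 2 median avg delay (min) ≈ 10; below-median airports: MIA, BOS. Among those, MIA has the highest on-time rate (%) (≈ 90).

MIA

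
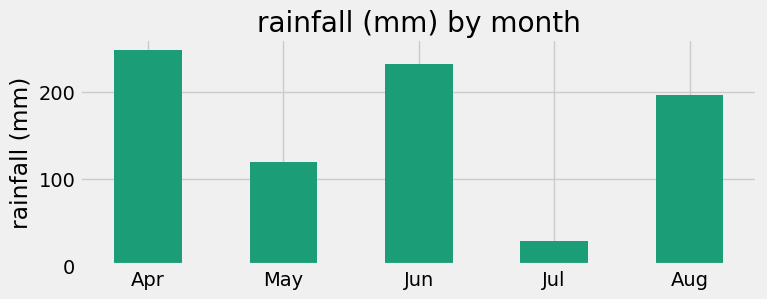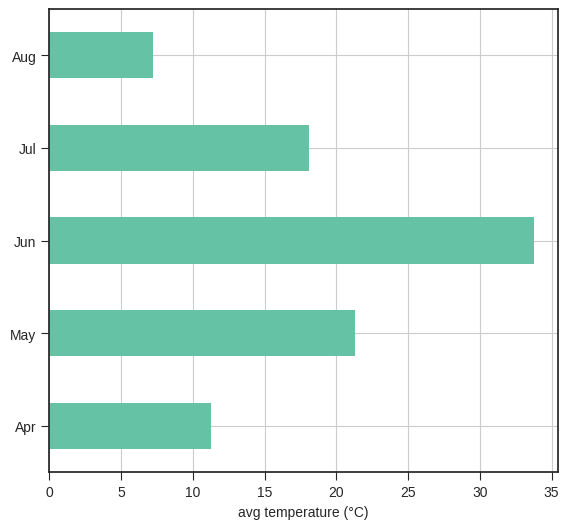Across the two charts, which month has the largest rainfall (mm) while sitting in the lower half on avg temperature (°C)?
Apr

Chart 2 median avg temperature (°C) ≈ 20; below-median months: Apr, Aug. Among those, Apr has the highest rainfall (mm) (≈ 250).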